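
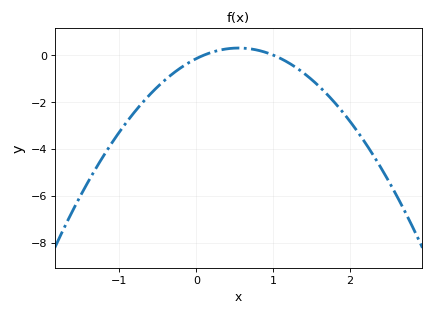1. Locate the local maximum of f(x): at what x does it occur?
0.55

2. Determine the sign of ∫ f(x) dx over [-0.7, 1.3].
negative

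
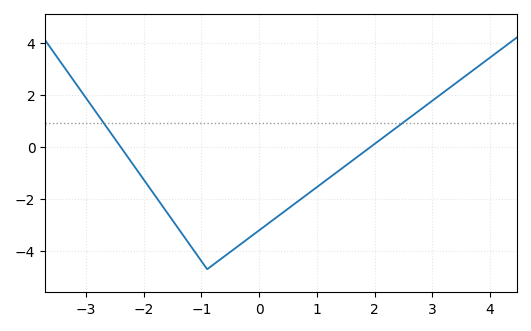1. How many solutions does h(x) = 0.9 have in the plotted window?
2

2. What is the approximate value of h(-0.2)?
-3.54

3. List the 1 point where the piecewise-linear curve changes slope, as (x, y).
(-0.9, -4.7)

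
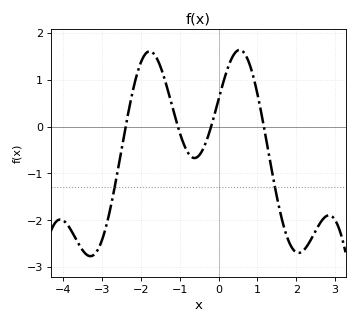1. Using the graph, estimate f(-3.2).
-2.73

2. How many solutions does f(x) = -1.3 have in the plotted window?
2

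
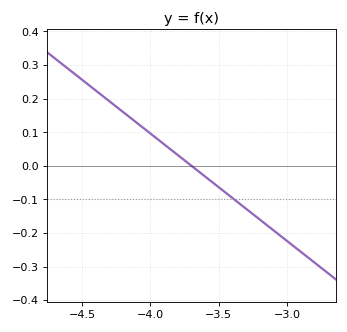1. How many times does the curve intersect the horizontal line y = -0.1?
1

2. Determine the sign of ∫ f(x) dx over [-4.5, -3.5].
positive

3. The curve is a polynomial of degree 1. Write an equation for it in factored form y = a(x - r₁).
y = -0.32(x + 3.7)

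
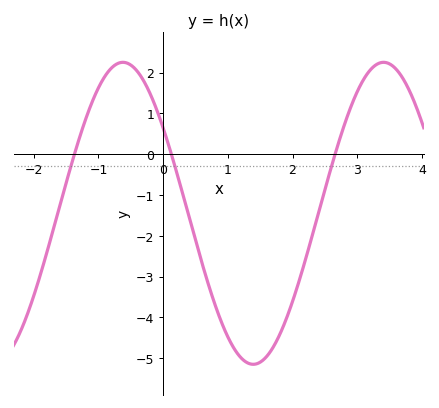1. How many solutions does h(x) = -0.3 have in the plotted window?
3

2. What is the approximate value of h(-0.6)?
2.2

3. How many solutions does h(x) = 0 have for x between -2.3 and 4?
3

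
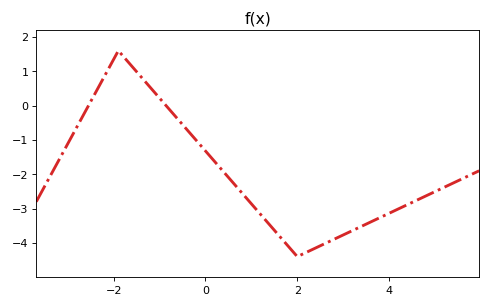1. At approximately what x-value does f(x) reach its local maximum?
-1.9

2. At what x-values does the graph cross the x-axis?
-2.55, -0.86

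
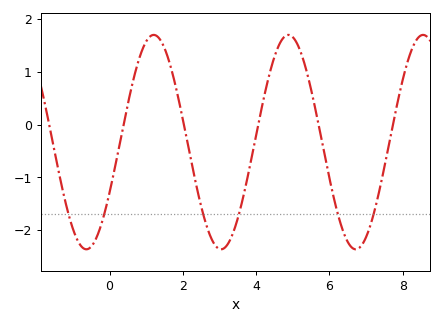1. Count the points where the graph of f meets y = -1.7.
6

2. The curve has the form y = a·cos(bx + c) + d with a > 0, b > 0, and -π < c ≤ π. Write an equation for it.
y = 2.03cos(1.7x - 2.1) - 0.33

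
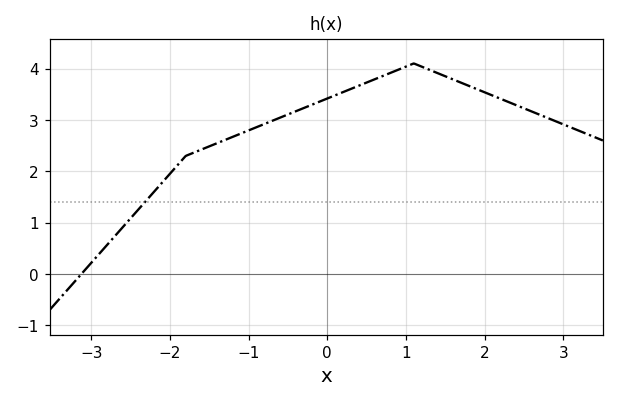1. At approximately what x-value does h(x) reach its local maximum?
1.1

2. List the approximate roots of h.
-3.13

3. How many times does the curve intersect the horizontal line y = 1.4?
1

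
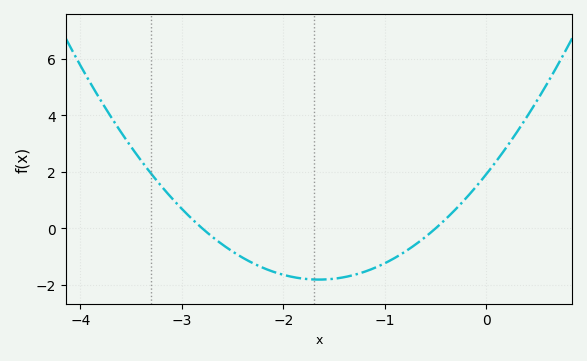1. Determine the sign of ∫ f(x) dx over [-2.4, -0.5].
negative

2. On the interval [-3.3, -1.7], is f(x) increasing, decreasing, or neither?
decreasing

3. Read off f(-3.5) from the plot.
2.8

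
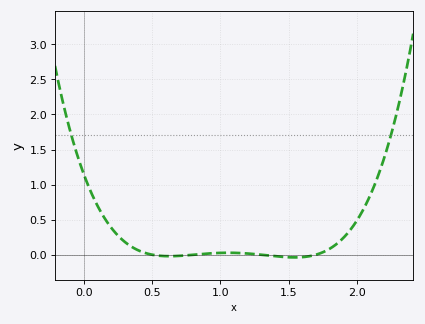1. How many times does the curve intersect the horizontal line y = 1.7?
2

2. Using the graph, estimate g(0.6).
0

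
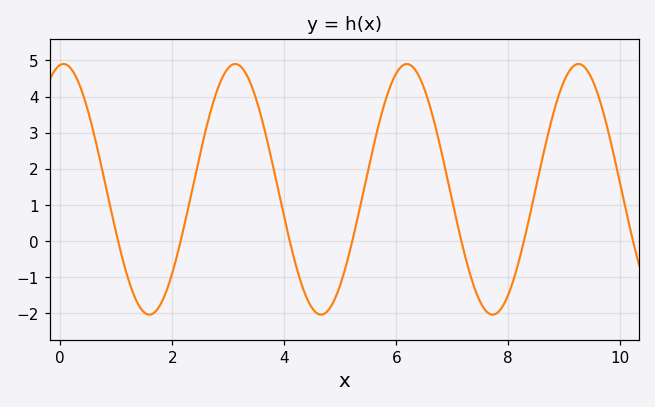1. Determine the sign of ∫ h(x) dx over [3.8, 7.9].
positive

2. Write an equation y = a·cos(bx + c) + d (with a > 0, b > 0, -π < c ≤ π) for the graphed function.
y = 3.47cos(2x - 0.12) + 1.43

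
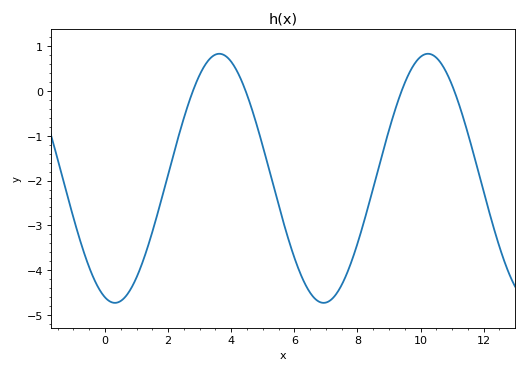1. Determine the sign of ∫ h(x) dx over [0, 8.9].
negative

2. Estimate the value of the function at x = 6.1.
-3.91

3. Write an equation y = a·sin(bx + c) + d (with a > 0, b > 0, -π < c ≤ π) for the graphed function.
y = 2.78sin(0.95x - 1.87) - 1.95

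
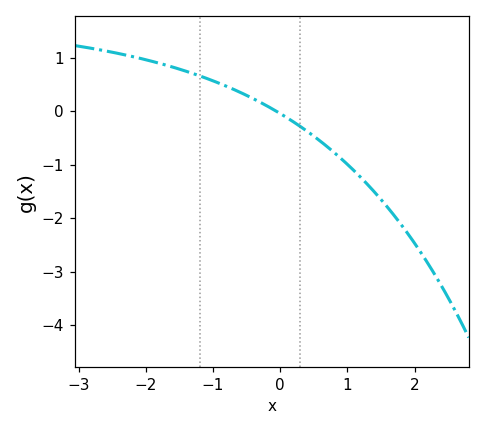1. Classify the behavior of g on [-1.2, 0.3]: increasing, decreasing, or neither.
decreasing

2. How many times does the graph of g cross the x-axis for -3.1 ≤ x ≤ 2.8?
1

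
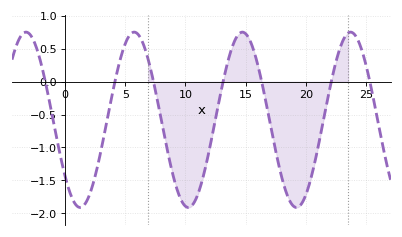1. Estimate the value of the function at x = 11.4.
-1.5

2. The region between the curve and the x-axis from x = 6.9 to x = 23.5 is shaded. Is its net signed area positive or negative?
negative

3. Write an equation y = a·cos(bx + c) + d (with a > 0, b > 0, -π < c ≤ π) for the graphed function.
y = 1.33cos(0.7x + 2.3) - 0.58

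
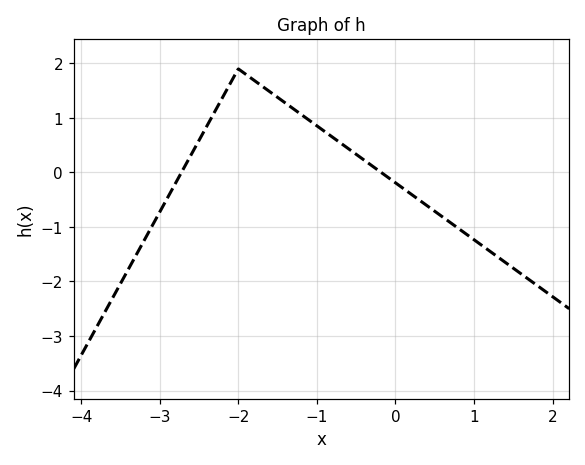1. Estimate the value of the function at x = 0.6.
-0.815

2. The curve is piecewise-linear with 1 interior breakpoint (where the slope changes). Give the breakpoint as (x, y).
(-2, 1.9)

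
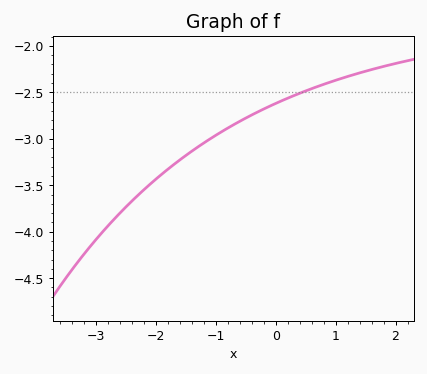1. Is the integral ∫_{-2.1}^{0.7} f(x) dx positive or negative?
negative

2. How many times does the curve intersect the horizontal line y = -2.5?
1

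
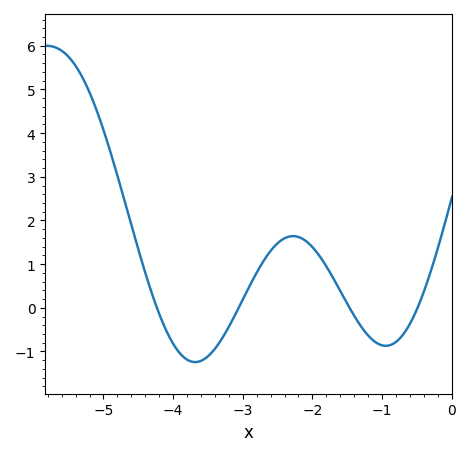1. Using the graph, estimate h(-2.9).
0.505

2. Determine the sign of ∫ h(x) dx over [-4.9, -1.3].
positive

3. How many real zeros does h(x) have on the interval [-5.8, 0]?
4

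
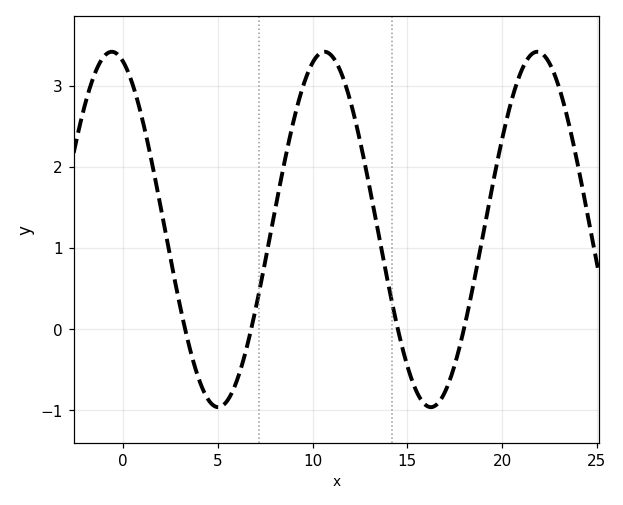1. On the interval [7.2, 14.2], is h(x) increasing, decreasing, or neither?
neither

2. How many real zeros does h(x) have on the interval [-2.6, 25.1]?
4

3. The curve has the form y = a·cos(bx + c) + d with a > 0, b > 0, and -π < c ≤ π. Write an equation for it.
y = 2.19cos(0.56x + 0.33) + 1.23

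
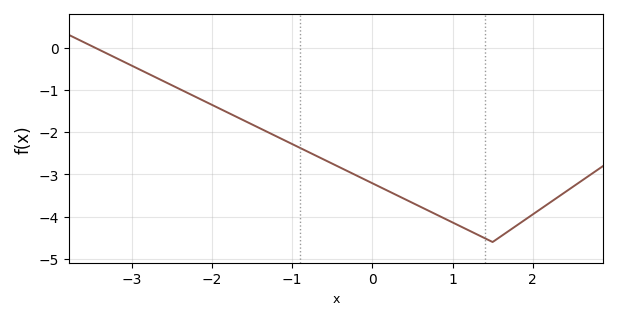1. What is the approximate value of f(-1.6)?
-1.7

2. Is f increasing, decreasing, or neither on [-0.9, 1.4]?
decreasing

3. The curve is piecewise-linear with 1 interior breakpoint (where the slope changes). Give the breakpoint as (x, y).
(1.5, -4.6)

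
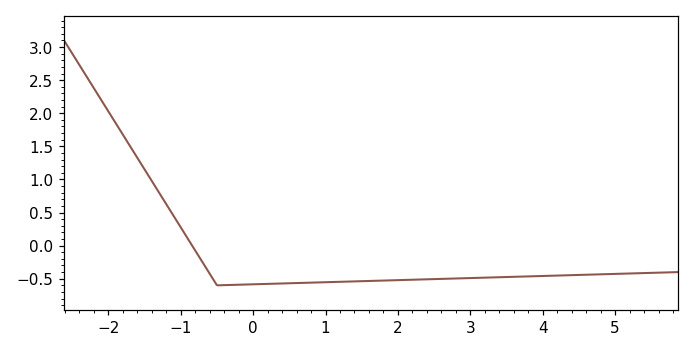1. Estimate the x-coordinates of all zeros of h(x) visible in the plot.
-0.842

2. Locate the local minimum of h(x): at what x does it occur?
-0.497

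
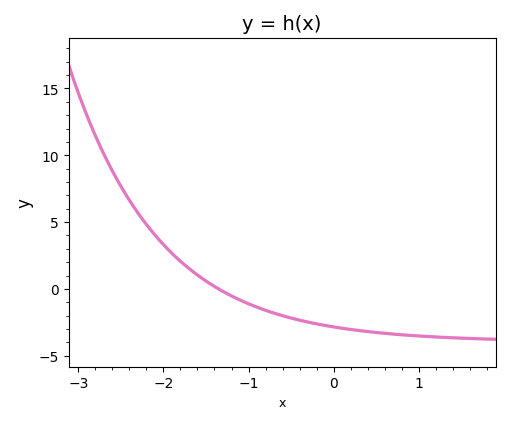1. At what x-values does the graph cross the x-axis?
-1.4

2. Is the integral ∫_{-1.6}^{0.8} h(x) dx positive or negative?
negative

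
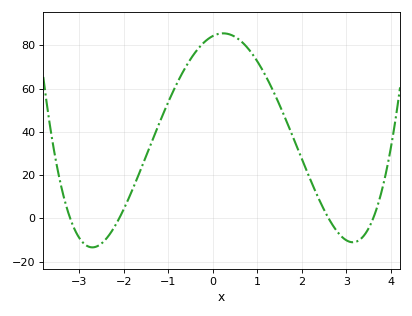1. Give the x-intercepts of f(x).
-3.2, -2.1, 2.6, 3.6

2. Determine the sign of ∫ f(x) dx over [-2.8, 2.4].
positive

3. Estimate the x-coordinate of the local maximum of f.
0.232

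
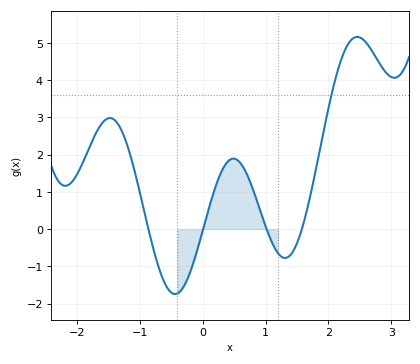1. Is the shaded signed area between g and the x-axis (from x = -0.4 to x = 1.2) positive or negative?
positive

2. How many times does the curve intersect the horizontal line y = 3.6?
1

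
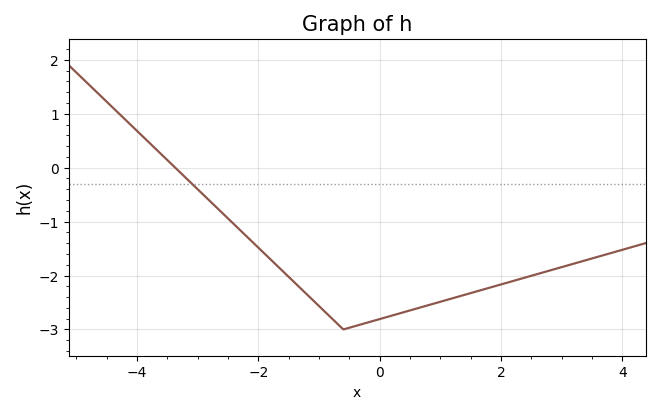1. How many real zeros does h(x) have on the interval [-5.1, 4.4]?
1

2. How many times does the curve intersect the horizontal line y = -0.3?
1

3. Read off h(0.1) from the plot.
-2.78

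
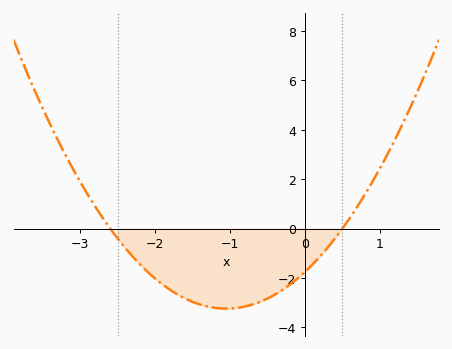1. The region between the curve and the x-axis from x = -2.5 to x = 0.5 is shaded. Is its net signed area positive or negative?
negative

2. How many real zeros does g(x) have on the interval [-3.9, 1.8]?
2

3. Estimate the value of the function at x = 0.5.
0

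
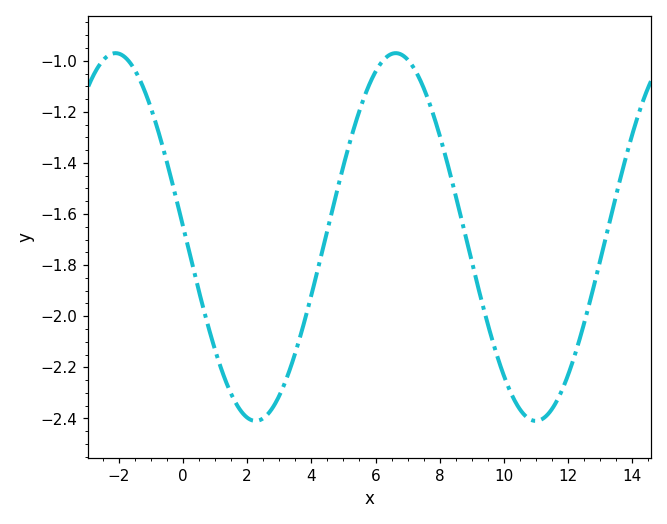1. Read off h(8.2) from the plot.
-1.38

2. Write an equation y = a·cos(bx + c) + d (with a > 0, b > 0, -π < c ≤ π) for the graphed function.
y = 0.72cos(0.72x + 1.51) - 1.69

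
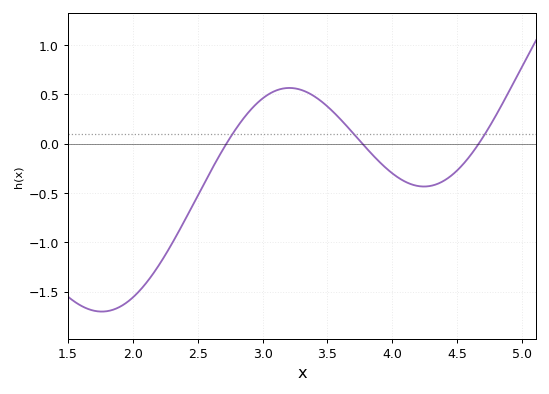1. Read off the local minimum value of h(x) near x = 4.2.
-0.45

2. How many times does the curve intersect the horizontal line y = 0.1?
3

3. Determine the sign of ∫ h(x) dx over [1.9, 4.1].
negative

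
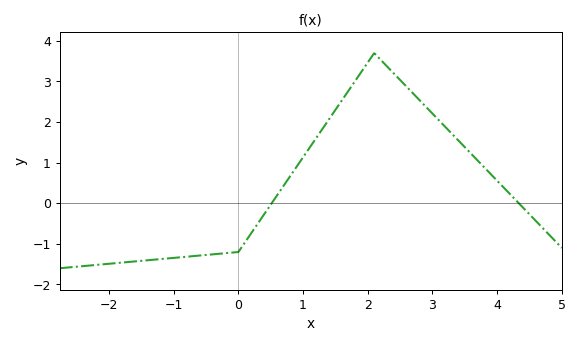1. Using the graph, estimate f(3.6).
1.22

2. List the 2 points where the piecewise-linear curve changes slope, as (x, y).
(0, -1.2); (2.1, 3.7)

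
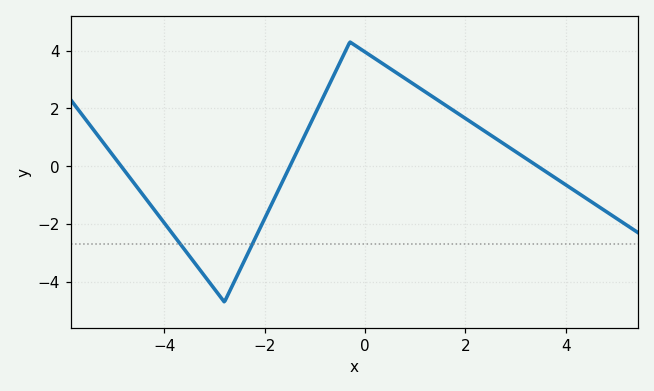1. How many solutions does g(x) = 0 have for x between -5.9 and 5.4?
3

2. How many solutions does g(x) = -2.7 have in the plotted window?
2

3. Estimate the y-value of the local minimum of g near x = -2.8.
-4.7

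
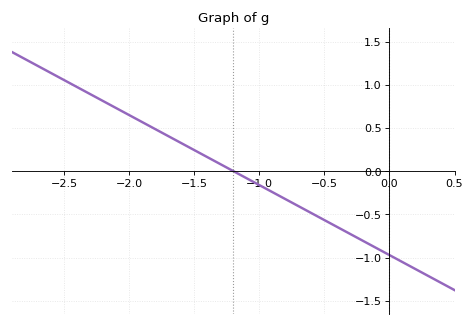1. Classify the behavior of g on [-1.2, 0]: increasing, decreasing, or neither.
decreasing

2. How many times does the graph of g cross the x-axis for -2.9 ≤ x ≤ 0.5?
1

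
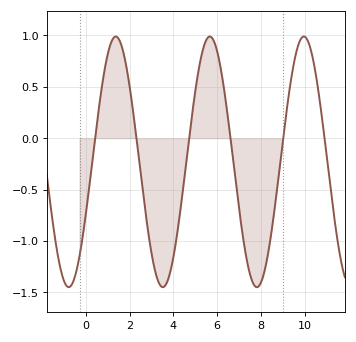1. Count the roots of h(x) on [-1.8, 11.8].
6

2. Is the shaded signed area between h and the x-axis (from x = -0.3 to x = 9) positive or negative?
negative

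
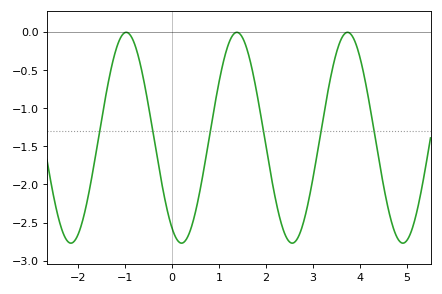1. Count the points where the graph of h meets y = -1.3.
6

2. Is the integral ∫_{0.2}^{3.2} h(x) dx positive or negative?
negative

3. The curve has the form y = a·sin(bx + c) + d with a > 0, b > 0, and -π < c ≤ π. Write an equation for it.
y = 1.38sin(2.7x - 2.1) - 1.39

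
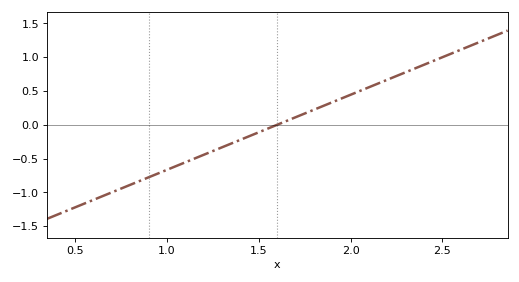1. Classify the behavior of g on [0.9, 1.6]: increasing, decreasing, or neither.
increasing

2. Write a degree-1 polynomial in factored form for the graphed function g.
y = 1.11(x - 1.6)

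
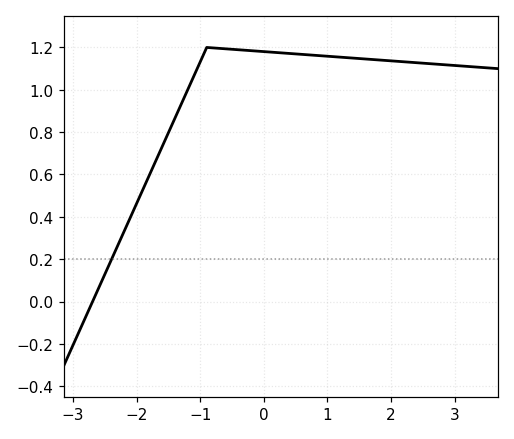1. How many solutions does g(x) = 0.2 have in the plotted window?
1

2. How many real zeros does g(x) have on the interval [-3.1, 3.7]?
1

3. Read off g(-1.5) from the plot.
0.798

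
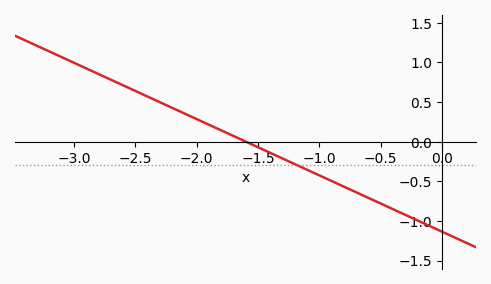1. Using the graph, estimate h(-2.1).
0.355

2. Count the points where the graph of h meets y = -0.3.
1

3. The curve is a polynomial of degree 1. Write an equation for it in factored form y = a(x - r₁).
y = -0.71(x + 1.6)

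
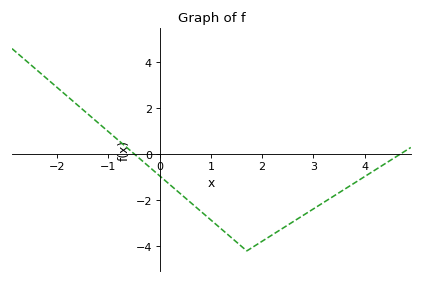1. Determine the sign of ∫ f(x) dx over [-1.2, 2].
negative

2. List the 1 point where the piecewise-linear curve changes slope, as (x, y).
(1.7, -4.2)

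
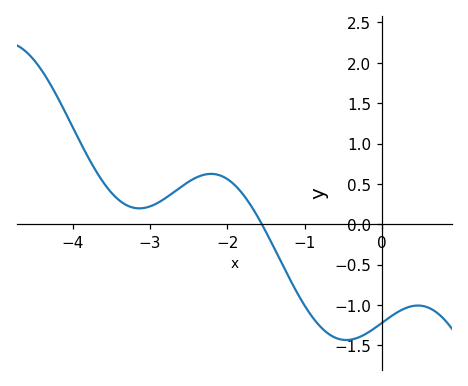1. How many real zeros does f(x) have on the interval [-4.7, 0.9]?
1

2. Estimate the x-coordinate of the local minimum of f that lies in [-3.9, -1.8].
-3.1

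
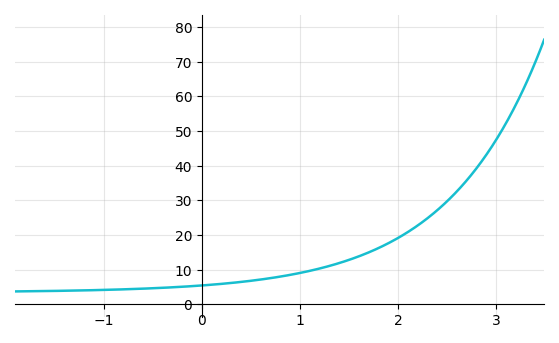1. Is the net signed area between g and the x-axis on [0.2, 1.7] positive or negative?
positive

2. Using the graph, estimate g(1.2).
10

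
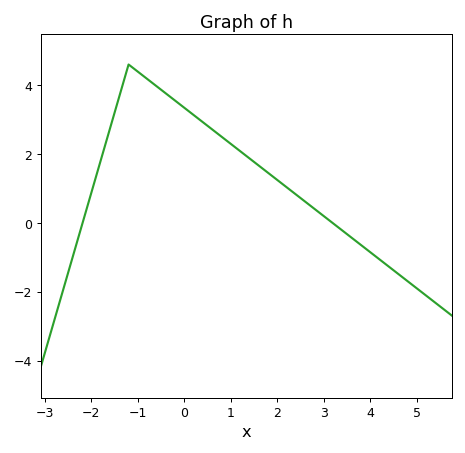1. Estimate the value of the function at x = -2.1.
0.4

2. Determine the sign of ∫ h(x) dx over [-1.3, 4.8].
positive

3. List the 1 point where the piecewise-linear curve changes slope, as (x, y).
(-1.2, 4.6)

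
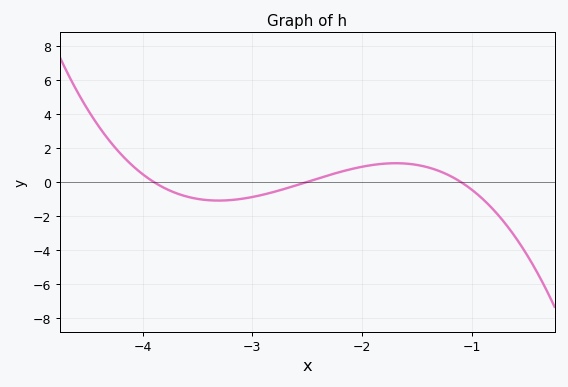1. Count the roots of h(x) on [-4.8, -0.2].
3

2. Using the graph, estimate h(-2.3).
0.399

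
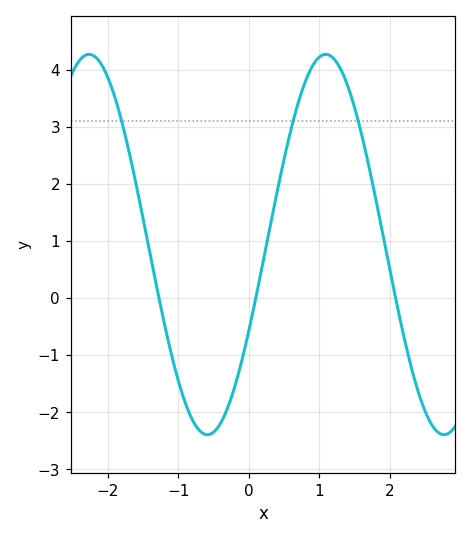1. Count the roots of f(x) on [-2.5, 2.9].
3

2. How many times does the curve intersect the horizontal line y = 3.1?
3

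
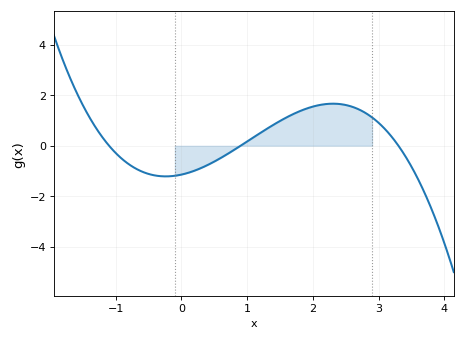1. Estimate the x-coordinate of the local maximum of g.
2.3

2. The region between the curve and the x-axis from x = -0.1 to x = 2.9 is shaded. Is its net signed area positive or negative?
positive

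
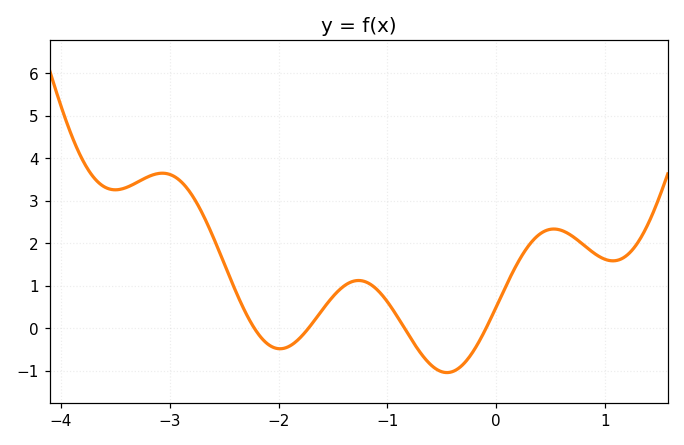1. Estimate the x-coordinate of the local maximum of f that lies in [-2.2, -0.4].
-1.26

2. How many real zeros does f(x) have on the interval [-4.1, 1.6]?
4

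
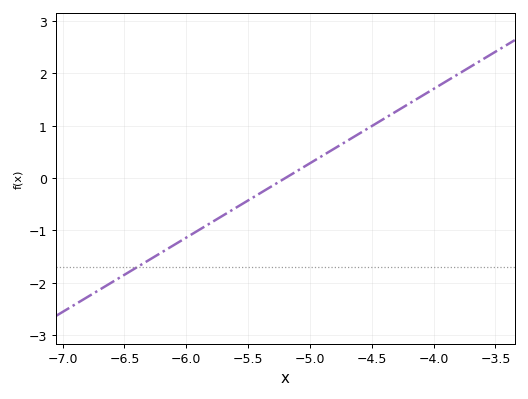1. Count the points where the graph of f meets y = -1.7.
1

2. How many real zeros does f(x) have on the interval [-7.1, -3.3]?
1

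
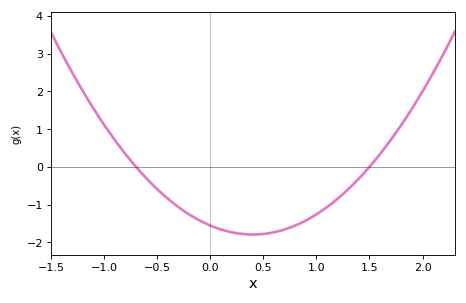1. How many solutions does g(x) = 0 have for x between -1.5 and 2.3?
2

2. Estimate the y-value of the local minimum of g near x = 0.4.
-1.79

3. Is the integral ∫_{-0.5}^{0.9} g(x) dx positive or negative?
negative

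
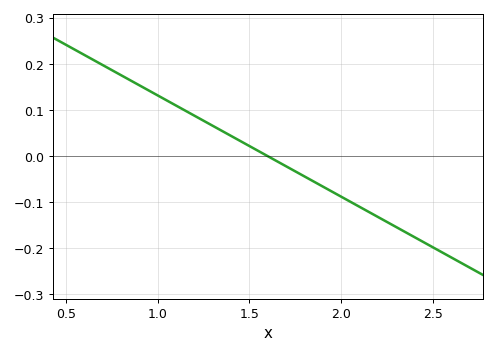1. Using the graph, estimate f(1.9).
-0.07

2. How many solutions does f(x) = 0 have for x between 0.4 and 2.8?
1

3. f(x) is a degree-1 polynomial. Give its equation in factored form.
y = -0.22(x - 1.6)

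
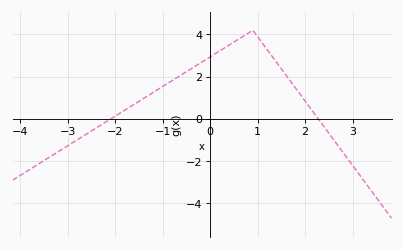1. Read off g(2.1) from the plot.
0.545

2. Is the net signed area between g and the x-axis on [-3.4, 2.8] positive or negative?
positive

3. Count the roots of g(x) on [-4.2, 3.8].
2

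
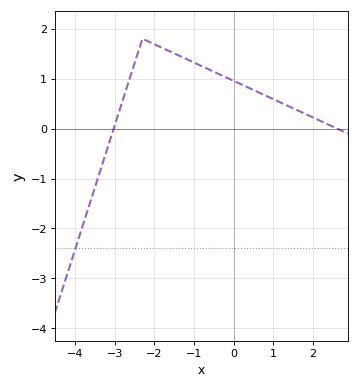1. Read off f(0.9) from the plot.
0.6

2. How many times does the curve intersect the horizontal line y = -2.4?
1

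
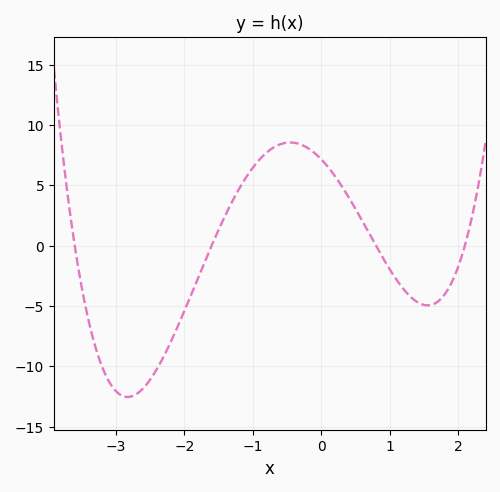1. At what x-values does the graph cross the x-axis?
-3.6, -1.6, 0.8, 2.1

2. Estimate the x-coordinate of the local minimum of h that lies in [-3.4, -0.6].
-2.8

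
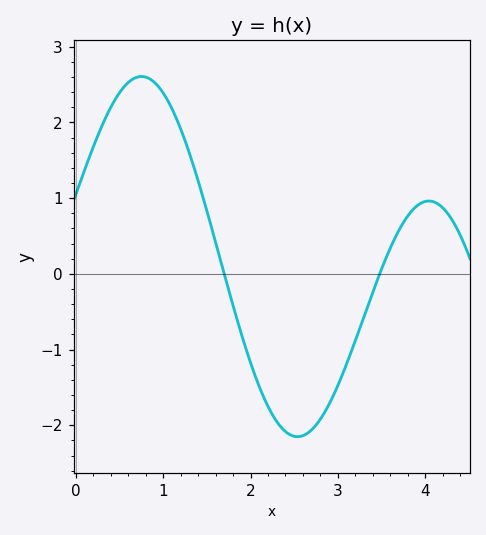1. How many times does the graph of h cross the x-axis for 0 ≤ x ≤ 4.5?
2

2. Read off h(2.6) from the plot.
-2.1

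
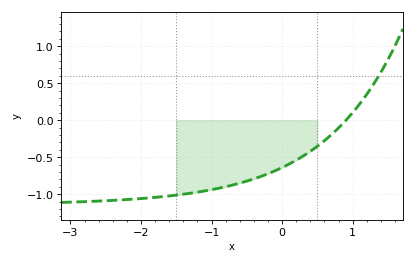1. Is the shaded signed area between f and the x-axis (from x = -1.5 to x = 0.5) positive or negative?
negative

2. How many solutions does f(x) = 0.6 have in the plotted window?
1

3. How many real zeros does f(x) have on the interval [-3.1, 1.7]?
1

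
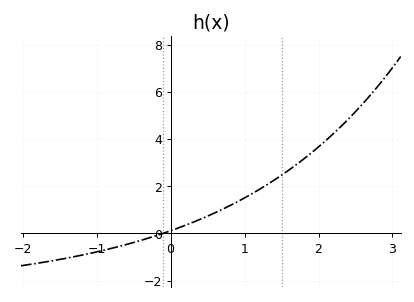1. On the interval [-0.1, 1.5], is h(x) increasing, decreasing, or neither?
increasing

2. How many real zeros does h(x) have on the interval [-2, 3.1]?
1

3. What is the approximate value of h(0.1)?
0.223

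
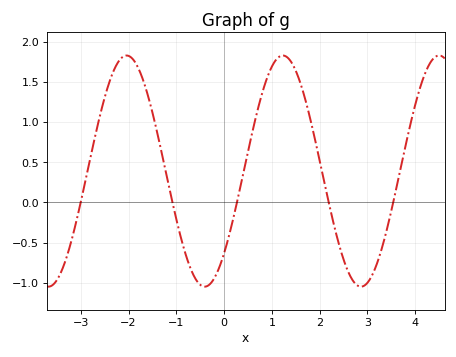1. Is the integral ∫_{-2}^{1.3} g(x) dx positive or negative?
positive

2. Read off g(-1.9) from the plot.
1.78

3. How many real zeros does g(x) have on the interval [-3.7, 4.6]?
5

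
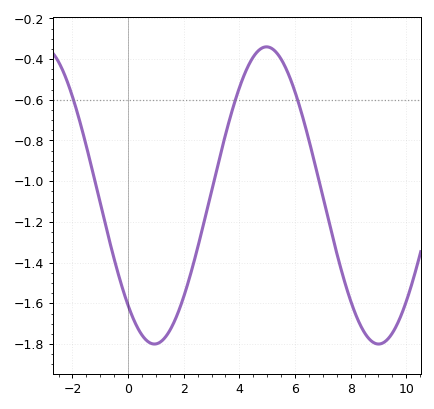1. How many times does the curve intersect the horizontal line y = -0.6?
3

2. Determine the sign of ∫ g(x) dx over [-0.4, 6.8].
negative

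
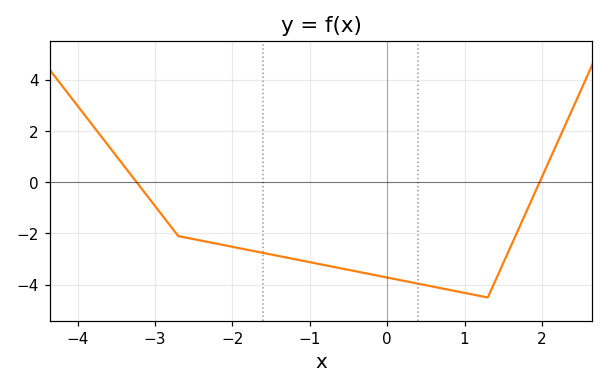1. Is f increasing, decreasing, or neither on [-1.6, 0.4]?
decreasing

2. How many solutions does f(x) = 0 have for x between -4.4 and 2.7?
2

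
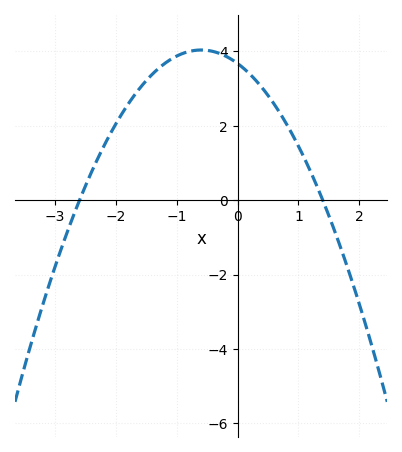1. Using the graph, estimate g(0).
3.6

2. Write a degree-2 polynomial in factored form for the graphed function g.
y = -1.01(x + 2.6)(x - 1.4)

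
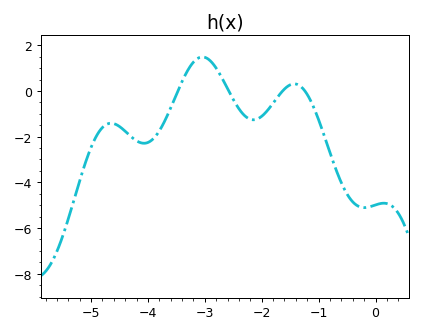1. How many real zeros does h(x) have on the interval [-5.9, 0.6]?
4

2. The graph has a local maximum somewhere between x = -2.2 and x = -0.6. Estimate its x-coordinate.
-1.43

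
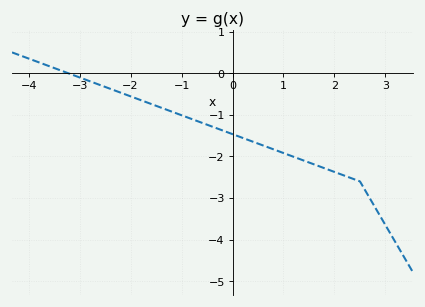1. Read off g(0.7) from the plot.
-1.8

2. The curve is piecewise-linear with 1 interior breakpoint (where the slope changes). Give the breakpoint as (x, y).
(2.5, -2.6)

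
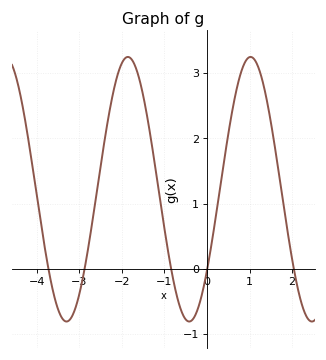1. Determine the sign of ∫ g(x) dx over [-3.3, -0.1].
positive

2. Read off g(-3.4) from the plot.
-0.762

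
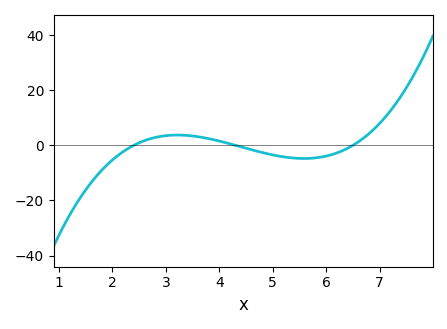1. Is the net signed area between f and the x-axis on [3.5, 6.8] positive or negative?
negative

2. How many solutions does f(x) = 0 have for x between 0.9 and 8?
3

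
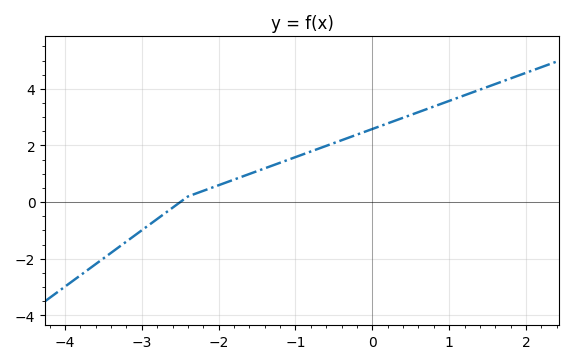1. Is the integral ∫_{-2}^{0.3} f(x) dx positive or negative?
positive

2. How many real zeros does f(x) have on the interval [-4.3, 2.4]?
1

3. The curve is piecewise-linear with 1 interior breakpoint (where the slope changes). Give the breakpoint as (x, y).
(-2.4, 0.2)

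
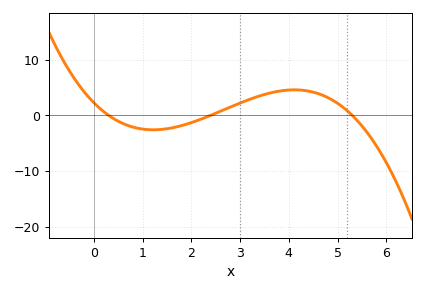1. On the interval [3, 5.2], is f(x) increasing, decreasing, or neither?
neither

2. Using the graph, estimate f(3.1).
2.54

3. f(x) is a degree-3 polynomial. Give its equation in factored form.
y = -0.59(x - 0.3)(x - 2.4)(x - 5.3)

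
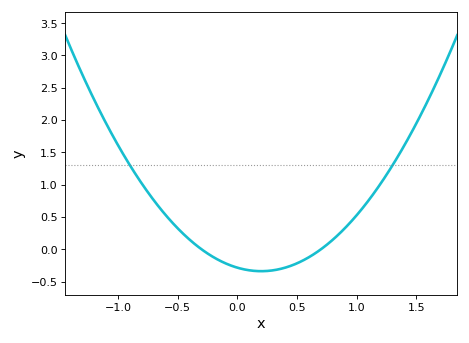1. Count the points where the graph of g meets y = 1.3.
2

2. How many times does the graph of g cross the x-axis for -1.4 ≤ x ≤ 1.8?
2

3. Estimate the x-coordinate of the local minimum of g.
0.2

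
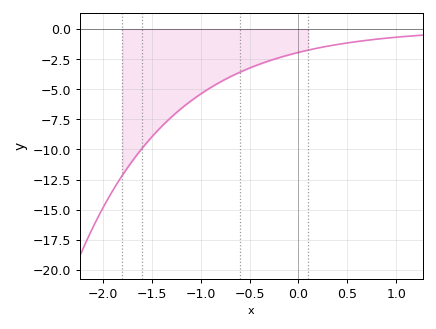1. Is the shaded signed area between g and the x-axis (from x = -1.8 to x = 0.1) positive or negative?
negative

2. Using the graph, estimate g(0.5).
-1.15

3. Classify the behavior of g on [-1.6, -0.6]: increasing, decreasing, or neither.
increasing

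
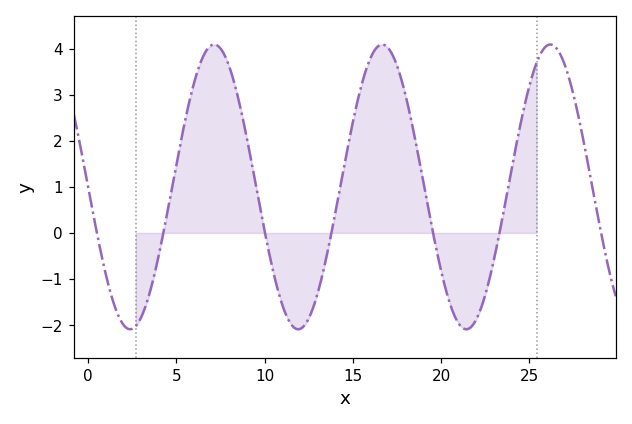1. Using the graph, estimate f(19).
1.1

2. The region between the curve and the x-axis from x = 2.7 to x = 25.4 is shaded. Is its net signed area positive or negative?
positive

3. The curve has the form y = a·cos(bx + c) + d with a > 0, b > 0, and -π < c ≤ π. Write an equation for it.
y = 3.09cos(0.66x + 1.6) + 1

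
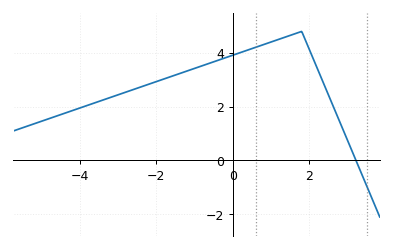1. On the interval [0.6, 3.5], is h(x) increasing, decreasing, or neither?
neither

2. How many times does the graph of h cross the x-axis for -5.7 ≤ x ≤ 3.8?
1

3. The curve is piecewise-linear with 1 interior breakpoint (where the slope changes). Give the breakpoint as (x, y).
(1.8, 4.8)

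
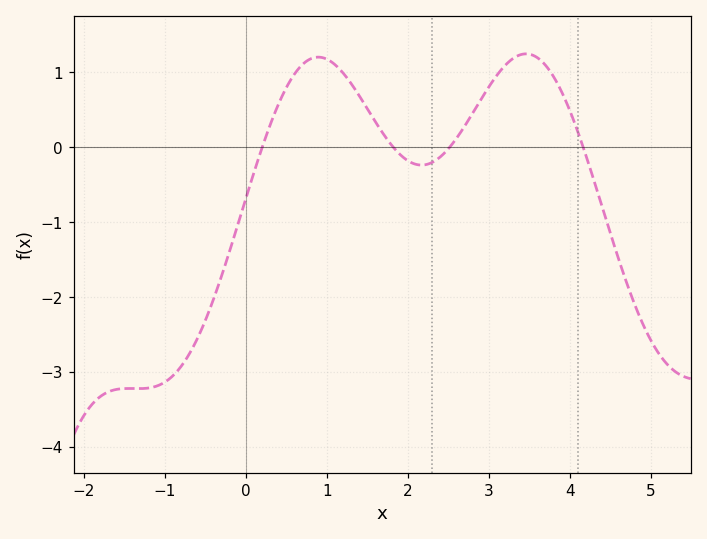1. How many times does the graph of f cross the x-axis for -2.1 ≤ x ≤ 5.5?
4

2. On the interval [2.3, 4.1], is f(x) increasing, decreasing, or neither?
neither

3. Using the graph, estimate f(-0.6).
-2.6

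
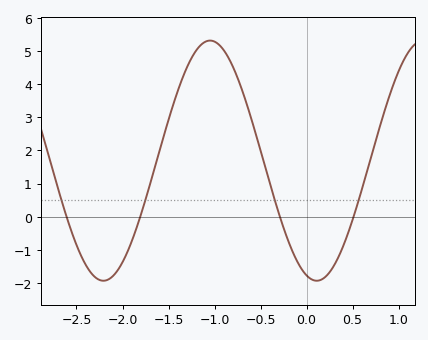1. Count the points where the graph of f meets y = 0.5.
4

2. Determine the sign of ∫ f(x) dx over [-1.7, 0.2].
positive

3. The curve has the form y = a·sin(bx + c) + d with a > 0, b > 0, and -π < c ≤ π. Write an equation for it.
y = 3.62sin(2.7x - 1.9) + 1.69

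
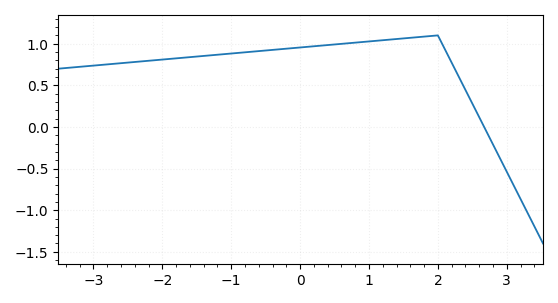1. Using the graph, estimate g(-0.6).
0.9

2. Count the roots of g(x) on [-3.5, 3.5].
1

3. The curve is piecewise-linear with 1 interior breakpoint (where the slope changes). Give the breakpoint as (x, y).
(2, 1.1)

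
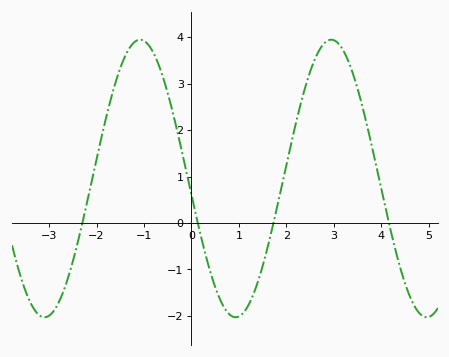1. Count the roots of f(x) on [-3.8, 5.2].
4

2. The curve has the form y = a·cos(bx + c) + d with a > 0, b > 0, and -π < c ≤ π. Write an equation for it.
y = 2.99cos(1.6x + 1.7) + 0.96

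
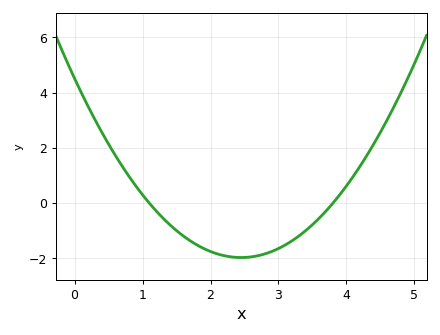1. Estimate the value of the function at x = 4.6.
3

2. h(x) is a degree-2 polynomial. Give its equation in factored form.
y = 1.08(x - 1.1)(x - 3.8)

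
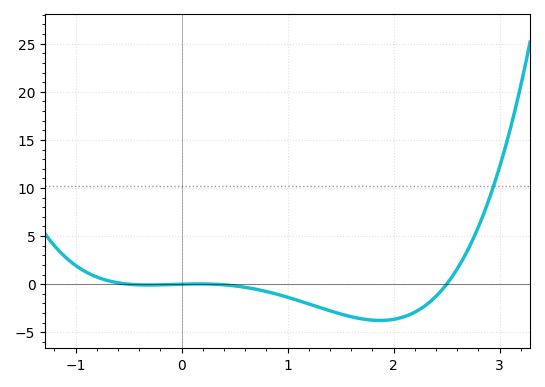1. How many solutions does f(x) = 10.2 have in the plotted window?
1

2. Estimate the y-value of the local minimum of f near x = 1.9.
-4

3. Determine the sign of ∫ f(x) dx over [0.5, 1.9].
negative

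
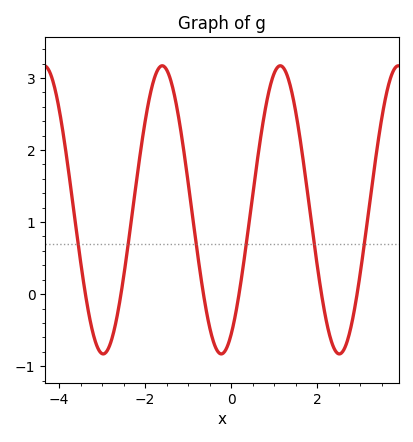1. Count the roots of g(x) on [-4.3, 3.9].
6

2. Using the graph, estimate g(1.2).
3.15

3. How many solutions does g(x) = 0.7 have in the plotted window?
6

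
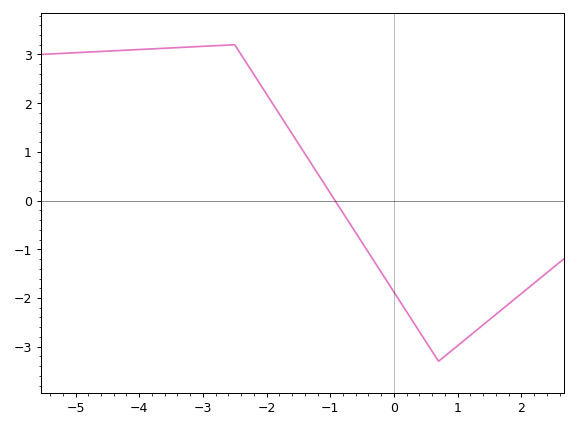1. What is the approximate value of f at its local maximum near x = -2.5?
3.2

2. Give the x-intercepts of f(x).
-0.925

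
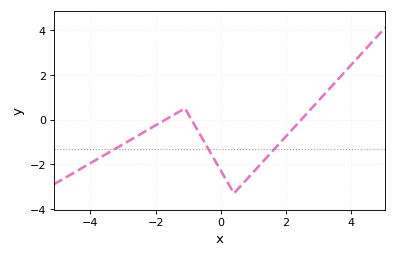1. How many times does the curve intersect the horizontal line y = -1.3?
3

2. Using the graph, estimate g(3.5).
1.6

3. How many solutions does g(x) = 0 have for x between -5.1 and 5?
3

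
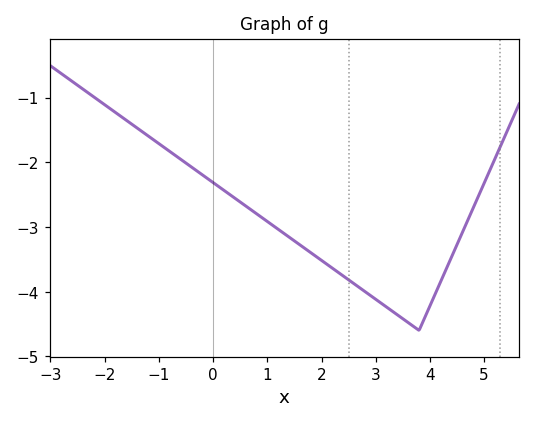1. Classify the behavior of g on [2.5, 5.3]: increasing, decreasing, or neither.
neither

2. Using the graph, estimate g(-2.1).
-1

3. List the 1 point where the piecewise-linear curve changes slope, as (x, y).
(3.8, -4.6)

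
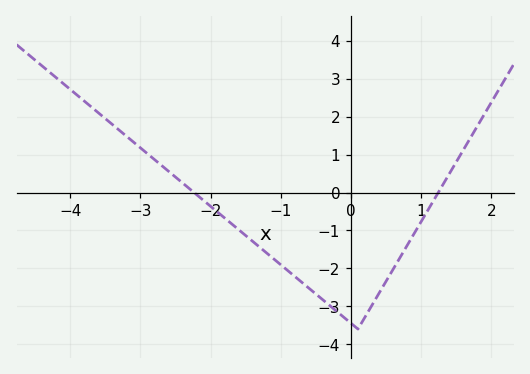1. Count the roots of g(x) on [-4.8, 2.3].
2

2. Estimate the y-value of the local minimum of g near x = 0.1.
-3.6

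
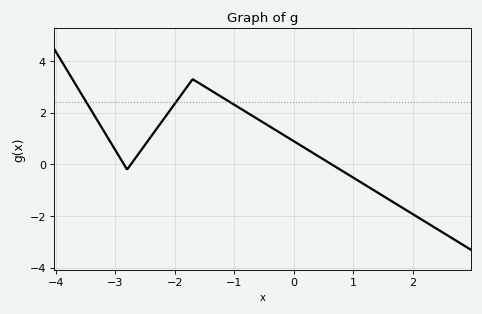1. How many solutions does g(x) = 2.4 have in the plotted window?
3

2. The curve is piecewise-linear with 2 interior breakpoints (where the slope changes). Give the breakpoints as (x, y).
(-2.8, -0.2); (-1.7, 3.3)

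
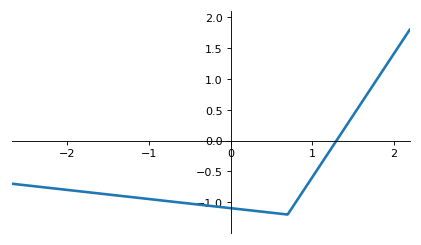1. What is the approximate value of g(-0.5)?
-1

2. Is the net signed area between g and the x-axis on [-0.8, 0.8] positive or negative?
negative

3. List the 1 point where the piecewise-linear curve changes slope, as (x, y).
(0.7, -1.2)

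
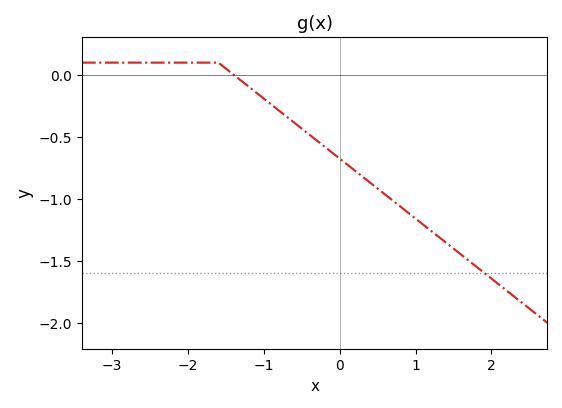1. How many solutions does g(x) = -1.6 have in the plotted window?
1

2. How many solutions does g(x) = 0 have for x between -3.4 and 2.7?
1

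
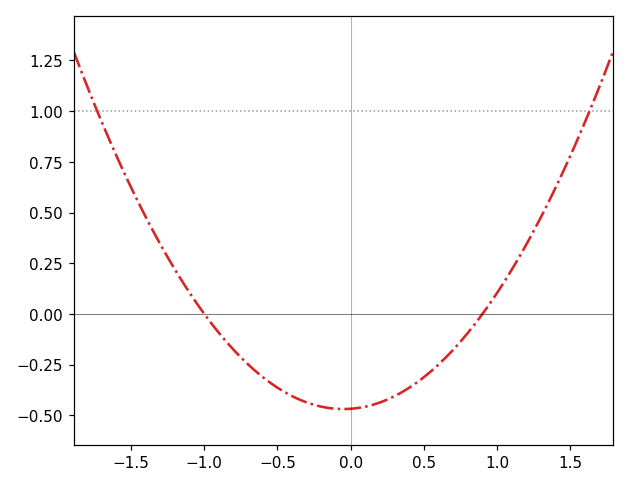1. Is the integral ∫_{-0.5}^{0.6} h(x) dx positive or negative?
negative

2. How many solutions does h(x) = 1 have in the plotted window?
2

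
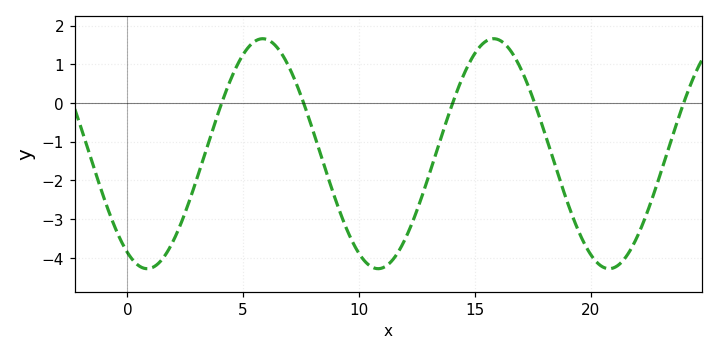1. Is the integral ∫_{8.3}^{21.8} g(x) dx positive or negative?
negative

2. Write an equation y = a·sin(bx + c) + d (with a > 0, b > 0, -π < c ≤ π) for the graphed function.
y = 2.97sin(0.63x - 2.1) - 1.31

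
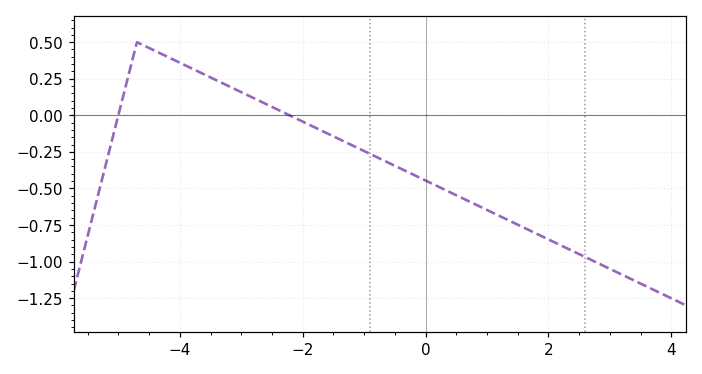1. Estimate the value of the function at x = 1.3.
-0.708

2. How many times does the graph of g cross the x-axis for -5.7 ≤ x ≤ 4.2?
2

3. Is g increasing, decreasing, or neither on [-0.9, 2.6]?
decreasing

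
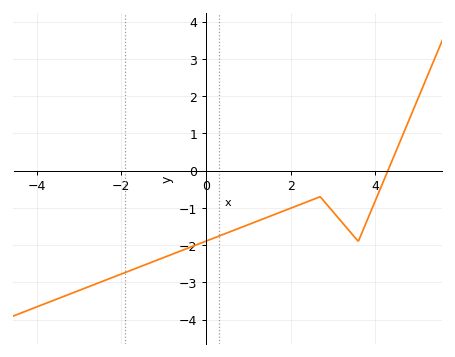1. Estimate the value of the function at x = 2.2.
-0.9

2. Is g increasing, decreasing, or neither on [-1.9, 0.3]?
increasing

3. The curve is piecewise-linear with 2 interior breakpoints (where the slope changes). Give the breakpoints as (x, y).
(2.7, -0.7); (3.6, -1.9)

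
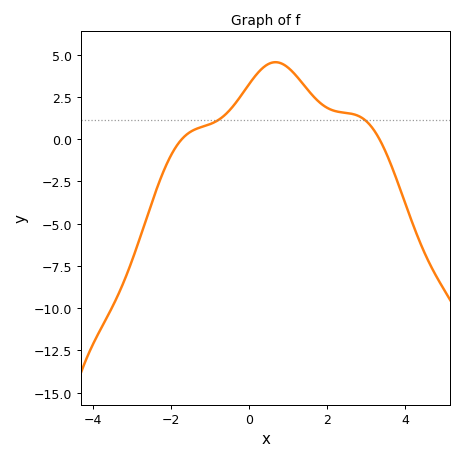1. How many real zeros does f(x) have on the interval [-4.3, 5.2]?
2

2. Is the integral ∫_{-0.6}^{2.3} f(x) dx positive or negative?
positive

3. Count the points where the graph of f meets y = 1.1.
2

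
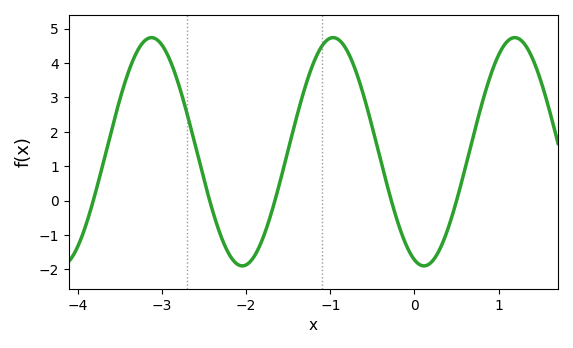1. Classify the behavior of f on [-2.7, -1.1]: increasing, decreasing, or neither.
neither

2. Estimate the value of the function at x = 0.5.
-0.009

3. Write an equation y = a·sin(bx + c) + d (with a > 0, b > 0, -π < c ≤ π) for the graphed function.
y = 3.32sin(2.91x - 1.9) + 1.42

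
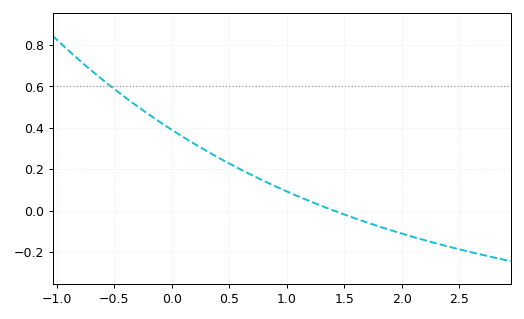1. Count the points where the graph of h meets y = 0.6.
1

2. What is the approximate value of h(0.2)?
0.321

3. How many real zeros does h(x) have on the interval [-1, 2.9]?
1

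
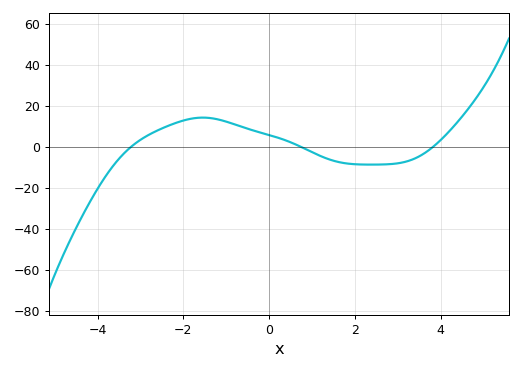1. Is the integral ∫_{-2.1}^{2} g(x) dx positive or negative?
positive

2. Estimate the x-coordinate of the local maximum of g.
-1.54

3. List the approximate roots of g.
-3.23, 0.755, 3.82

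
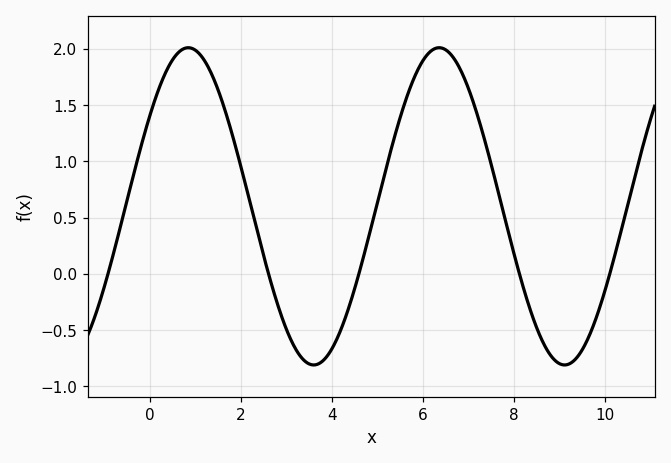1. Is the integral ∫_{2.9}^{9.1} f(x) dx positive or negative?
positive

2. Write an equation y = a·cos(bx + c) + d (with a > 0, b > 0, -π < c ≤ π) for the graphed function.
y = 1.41cos(1.14x - 0.96) + 0.6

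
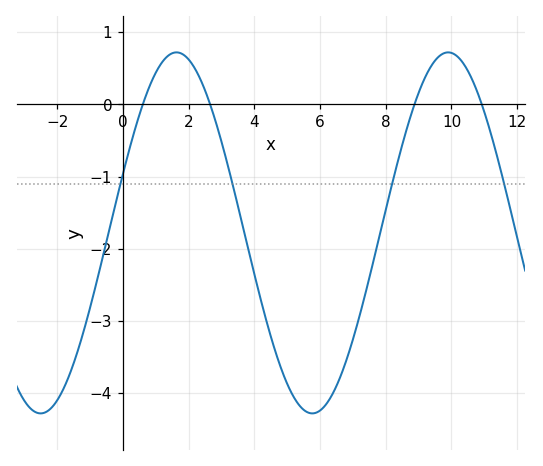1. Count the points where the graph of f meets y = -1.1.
4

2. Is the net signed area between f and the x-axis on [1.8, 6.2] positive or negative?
negative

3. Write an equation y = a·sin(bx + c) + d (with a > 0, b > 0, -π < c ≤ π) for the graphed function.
y = 2.5sin(0.76x + 0.332) - 1.78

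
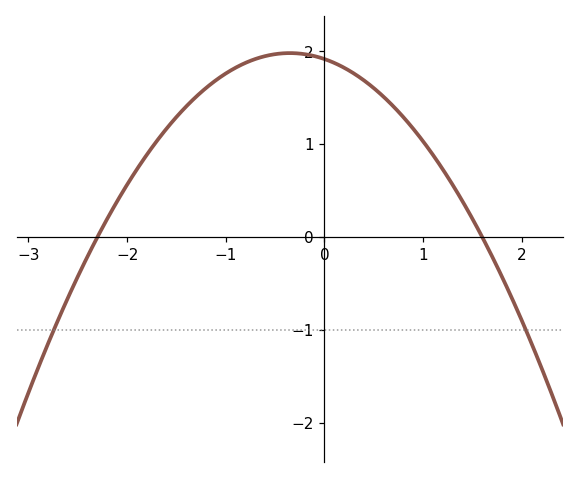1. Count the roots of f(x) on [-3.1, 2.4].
2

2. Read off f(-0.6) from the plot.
1.9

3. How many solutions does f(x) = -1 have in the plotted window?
2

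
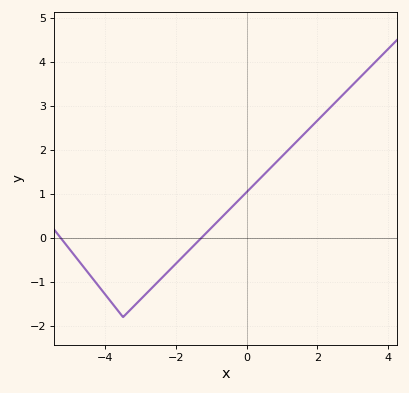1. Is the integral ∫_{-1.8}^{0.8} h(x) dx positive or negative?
positive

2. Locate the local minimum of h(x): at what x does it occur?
-3.4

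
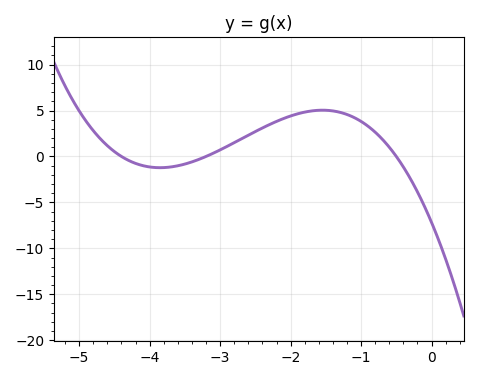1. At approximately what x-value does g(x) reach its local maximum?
-1.5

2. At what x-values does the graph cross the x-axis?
-4.4, -3.2, -0.5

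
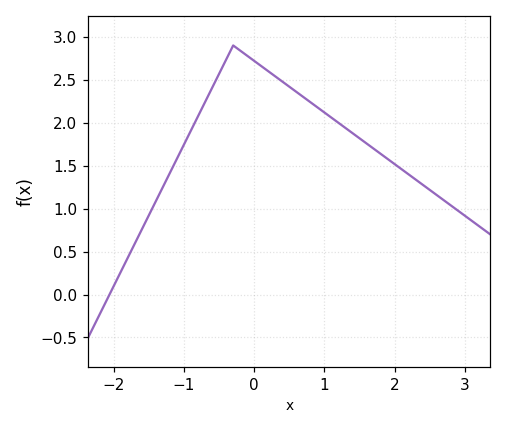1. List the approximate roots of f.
-2.1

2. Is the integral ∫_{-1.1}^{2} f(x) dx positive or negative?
positive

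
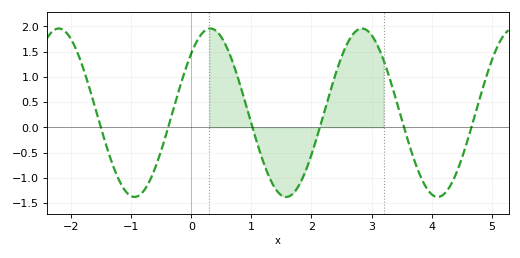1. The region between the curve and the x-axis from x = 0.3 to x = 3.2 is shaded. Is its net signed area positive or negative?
positive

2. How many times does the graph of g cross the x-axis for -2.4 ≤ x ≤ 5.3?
6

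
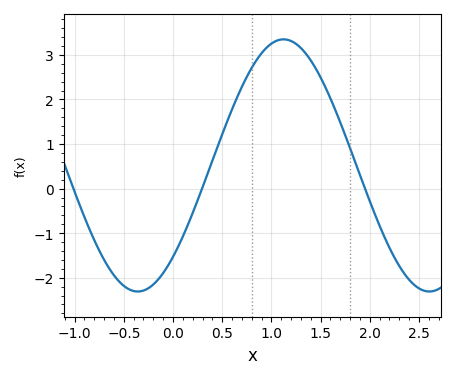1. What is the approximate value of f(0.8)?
2.7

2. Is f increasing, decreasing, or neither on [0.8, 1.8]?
neither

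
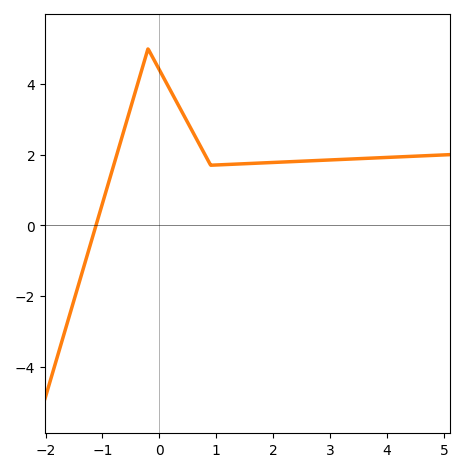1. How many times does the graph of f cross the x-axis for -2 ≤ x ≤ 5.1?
1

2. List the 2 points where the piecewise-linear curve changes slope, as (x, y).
(-0.2, 5); (0.9, 1.7)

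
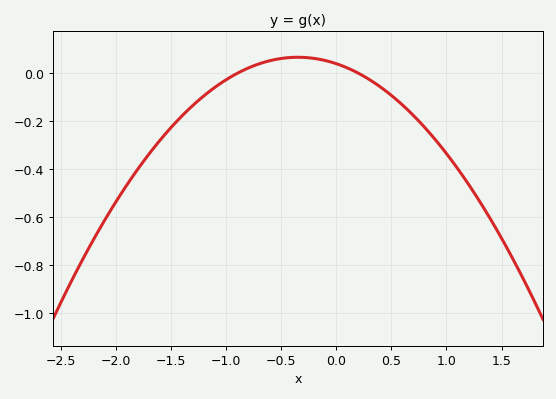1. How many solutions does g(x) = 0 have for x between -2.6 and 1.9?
2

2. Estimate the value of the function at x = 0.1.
0.02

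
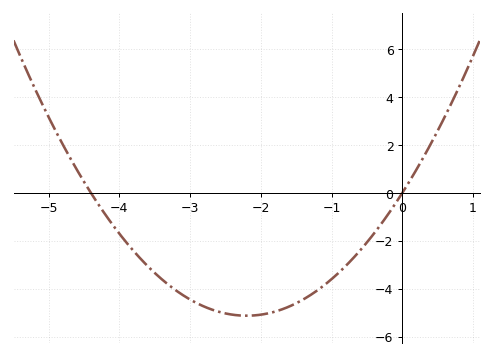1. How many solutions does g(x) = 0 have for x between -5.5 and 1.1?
2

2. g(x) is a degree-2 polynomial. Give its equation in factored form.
y = 1.06(x + 4.4)(x - 0)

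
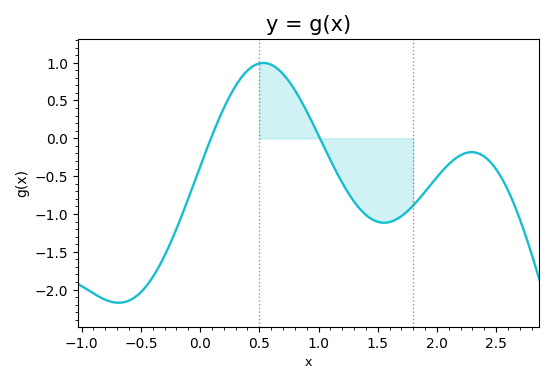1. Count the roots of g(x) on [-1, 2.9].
2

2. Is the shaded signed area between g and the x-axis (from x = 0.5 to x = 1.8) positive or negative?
negative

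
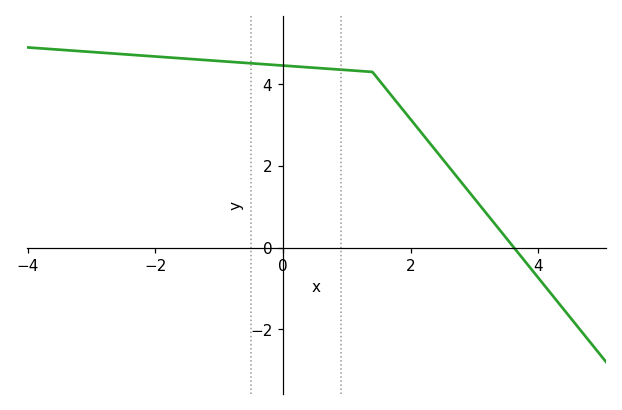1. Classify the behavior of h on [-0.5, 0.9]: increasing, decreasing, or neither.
decreasing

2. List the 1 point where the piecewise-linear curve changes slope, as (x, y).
(1.4, 4.3)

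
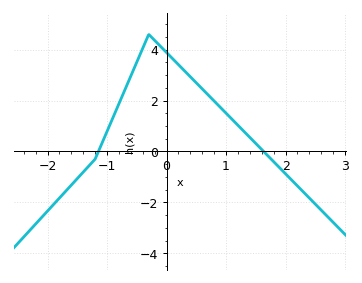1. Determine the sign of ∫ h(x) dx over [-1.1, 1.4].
positive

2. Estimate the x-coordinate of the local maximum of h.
-0.3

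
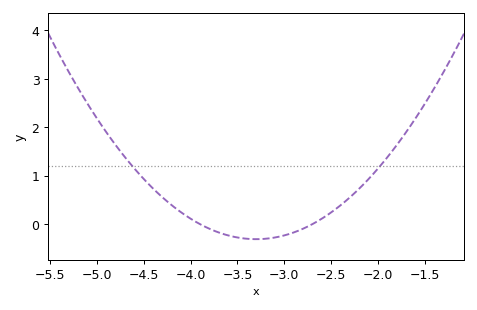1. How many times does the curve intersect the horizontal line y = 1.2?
2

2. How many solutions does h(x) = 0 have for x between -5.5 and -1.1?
2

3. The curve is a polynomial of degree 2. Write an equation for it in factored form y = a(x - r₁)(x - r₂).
y = 0.86(x + 3.9)(x + 2.7)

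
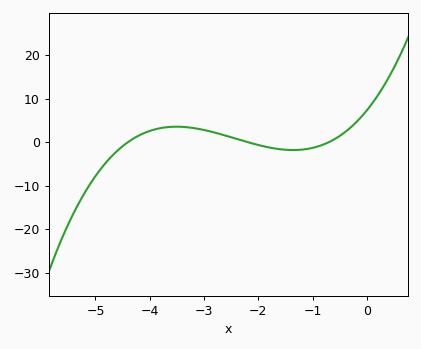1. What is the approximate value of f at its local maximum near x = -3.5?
3.54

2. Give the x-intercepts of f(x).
-4.4, -2.2, -0.7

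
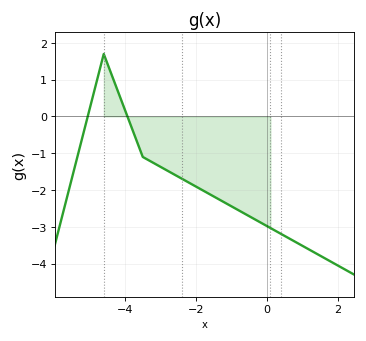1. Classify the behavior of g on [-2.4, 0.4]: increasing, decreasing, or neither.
decreasing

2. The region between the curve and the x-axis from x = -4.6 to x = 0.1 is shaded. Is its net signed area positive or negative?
negative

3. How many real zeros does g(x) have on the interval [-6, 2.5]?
2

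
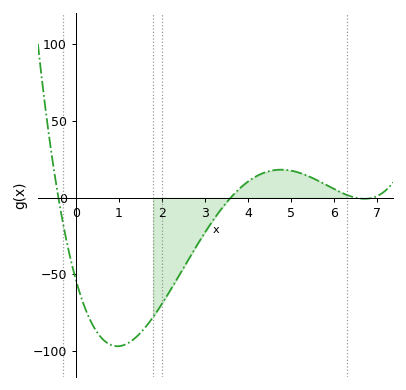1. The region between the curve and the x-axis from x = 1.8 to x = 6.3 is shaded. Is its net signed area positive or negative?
negative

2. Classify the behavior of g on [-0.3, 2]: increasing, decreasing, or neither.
neither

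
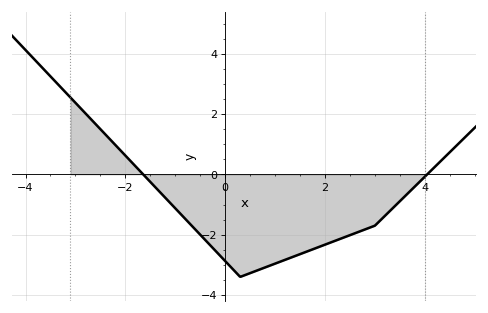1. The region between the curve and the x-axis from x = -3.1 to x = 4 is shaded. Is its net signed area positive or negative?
negative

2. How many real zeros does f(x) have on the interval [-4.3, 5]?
2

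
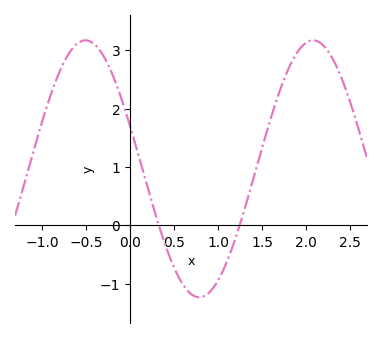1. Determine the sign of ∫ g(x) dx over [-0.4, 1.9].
positive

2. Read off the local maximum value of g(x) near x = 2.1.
3.2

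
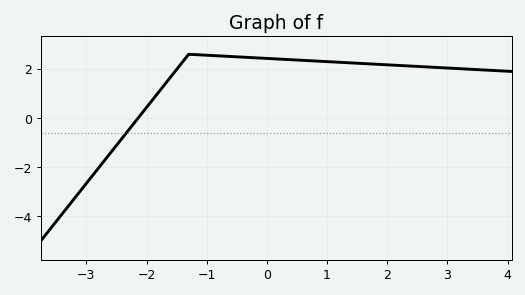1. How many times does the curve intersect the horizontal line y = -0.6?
1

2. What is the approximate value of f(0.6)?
2.35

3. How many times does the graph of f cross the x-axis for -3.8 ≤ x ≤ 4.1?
1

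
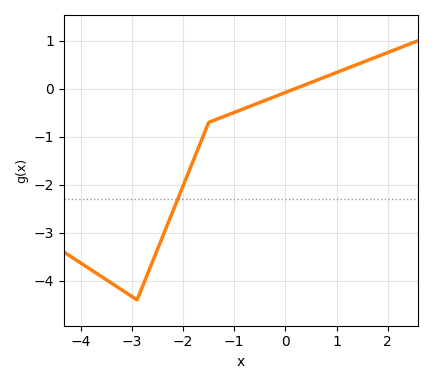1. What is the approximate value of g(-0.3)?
-0.2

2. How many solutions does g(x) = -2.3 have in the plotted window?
1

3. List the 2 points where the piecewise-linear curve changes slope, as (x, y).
(-2.9, -4.4); (-1.5, -0.7)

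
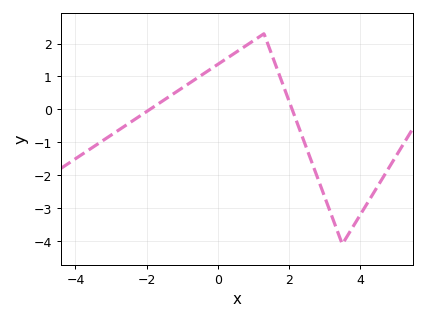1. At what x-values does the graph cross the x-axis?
-1.91, 2.09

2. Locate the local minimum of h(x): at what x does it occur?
3.5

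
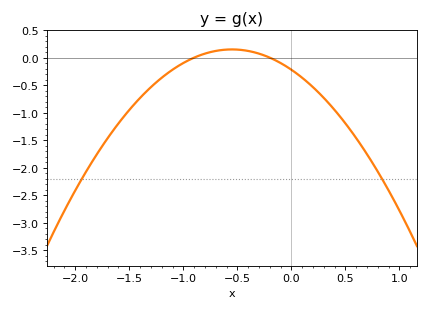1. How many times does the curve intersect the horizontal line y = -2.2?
2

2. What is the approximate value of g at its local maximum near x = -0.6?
0.149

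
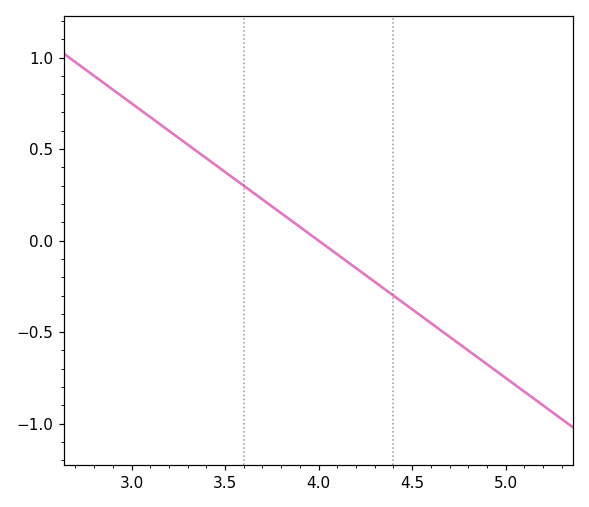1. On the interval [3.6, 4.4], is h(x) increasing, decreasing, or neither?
decreasing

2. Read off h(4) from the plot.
0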